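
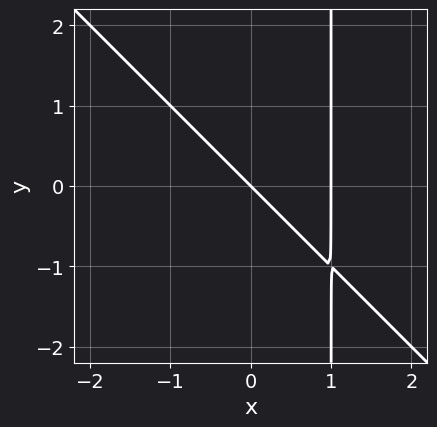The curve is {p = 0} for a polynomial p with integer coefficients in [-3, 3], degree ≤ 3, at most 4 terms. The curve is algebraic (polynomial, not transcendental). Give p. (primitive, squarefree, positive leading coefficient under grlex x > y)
x^2 + x*y - x - y

(a) deg p = 2. A generic line meets the curve in up to 2 points.
(b) From the visible intercepts: among the integer gridlines, it crosses the x-axis at x ∈ {0, 1}; one y-axis crossing is at y = 0.
(c) Solving for integer coefficients yields p as stated.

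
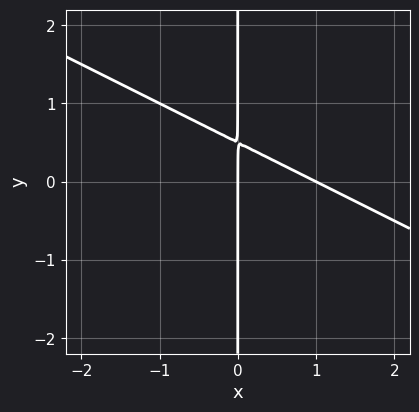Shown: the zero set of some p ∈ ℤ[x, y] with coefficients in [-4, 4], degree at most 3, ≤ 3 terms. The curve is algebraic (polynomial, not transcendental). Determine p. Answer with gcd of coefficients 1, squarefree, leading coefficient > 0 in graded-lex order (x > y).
1. deg p = 2. No degree-1 curve has this shape.
2. Checking where it meets the axes: among the integer gridlines, it crosses the x-axis at x ∈ {0, 1}; the visible y-axis segment lies entirely on the curve.
3. Assembling these constraints gives the stated polynomial.

x^2 + 2*x*y - x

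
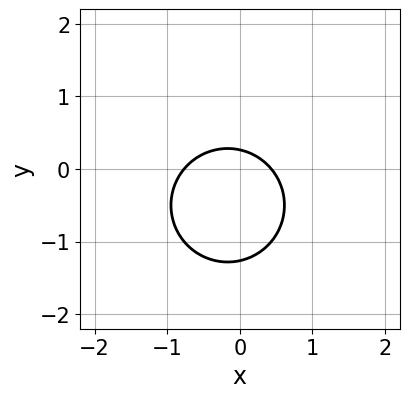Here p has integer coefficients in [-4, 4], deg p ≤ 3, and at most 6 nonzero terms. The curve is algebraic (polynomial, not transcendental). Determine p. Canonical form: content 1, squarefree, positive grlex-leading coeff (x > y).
1. Degree: the shape is more complex than any degree-1 curve, so deg p = 2.
2. Matching integer coefficients to the picture gives p.

3*x^2 + 3*y^2 + x + 3*y - 1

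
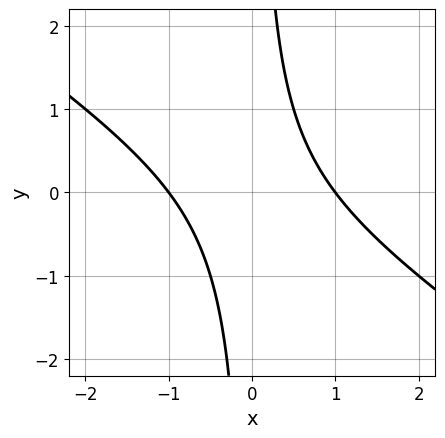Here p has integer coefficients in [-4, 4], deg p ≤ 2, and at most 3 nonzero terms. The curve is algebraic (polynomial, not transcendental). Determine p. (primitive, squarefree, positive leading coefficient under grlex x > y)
deg p = 2. A generic line meets the curve in up to 2 points.
Observable constraints: it misses every integer gridline on the y-axis; among the integer gridlines, it crosses the x-axis at x ∈ {-1, 1}.
Assembling these constraints gives the stated polynomial.

2*x^2 + 3*x*y - 2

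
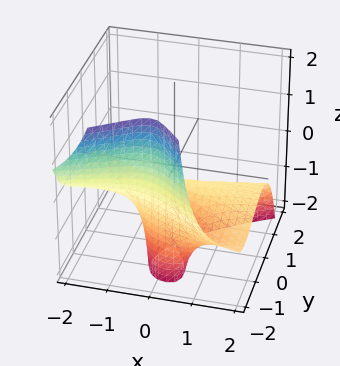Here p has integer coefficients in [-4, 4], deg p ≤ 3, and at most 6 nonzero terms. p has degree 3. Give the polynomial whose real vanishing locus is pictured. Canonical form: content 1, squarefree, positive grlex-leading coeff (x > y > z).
3*x^2*z + x*y^2 + 2*y^3 + x^2 + 3*y^2

(a) Degree: no degree-2 surface has this shape, so deg p = 3.
(b) Checking where it meets the axes: every point of the z-axis in the box is on the surface.
(c) Together with the visible shape, these determine p as stated.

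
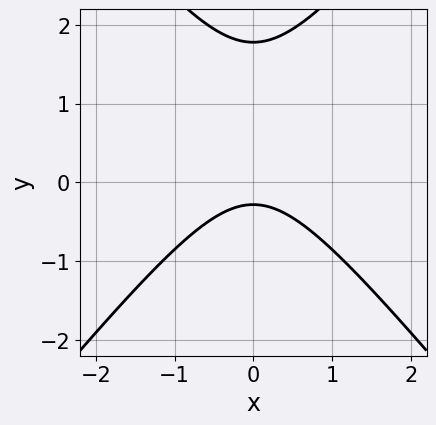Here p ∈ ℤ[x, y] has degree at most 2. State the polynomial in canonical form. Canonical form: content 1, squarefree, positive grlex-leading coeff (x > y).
3*x^2 - 2*y^2 + 3*y + 1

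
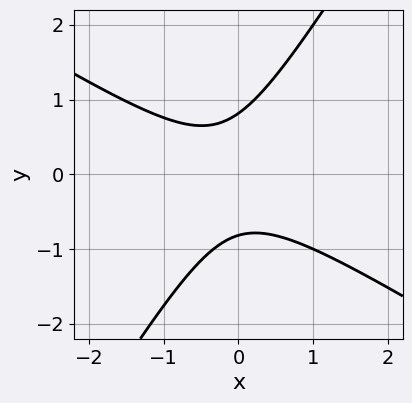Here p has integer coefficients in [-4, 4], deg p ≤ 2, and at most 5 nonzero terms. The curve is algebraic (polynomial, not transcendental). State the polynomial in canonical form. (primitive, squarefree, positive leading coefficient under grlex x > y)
1. The degree is 2 — no degree-1 curve has this shape.
2. Against the integer gridlines: it misses every integer gridline on the x-axis.
3. Solving for integer coefficients yields p as stated.

3*x^2 + 3*x*y - 3*y^2 + x + 2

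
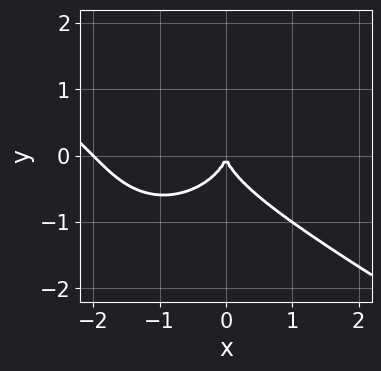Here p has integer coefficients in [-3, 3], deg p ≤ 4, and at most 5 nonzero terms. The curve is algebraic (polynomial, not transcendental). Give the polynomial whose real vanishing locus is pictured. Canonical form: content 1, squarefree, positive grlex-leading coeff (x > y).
x^3 + x^2*y + 2*y^3 + 2*x^2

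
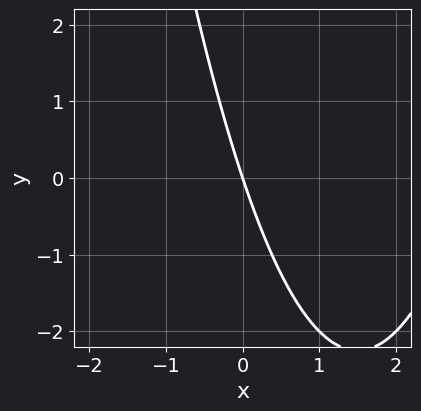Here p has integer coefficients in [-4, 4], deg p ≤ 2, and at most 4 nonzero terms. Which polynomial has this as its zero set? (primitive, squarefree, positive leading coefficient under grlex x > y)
x^2 - 3*x - y

(a) deg p = 2.
(b) Against the integer gridlines: it crosses the y-axis at the gridline y = 0; one x-axis crossing is at x = 0.
(c) Matching integer coefficients to the picture gives p.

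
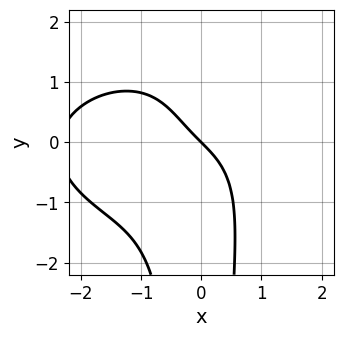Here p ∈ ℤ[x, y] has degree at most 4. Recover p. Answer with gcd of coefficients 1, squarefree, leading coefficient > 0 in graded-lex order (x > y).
Degree: the shape is more complex than any degree-3 curve, so deg p = 4.
Observable constraints: it meets the y-axis at y = 0 (among the integer gridlines); it crosses the x-axis at the gridline x = 0.
Solving for integer coefficients yields p as stated.

x^4 + 2*x^2*y^2 + 2*x^3 + 2*x + 2*y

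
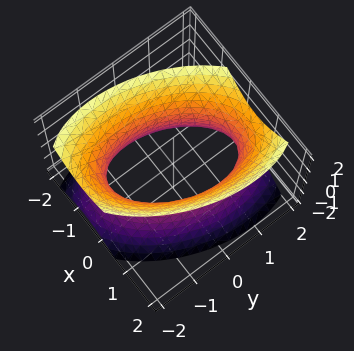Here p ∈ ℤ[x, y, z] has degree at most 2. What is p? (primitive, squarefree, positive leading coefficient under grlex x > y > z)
(a) Degree: a generic line meets the surface in up to 2 points, so deg p = 2.
(b) Checking where it meets the axes: it misses every integer gridline on the z-axis; among the integer gridlines, it crosses the x-axis at x ∈ {-1, 1}.
(c) Matching integer coefficients to the picture gives p.

2*x^2 - x*y + y^2 - z^2 - 2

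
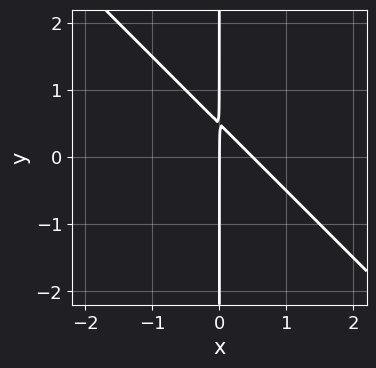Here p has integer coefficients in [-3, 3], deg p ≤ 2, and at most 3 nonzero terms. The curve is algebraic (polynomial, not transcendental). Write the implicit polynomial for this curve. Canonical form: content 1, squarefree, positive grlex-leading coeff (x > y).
First, the degree is 2 — a generic line meets the curve in up to 2 points.
Next, checking where it meets the axes: every point of the y-axis in the box is on the curve; it crosses the x-axis at the gridline x = 0.
Finally, putting this together gives p.

2*x^2 + 2*x*y - x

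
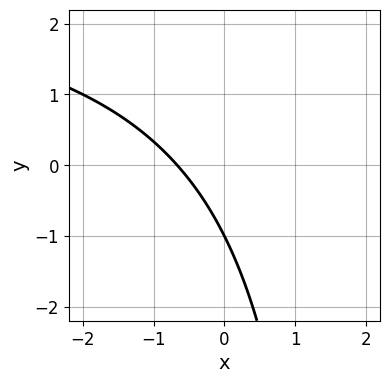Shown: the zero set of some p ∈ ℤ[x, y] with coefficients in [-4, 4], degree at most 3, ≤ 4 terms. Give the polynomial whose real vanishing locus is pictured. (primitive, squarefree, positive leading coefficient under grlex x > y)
x*y - 3*x - 2*y - 2

deg p = 2.
Observable constraints: one y-axis crossing is at y = -1.
These observations pin down the coefficients.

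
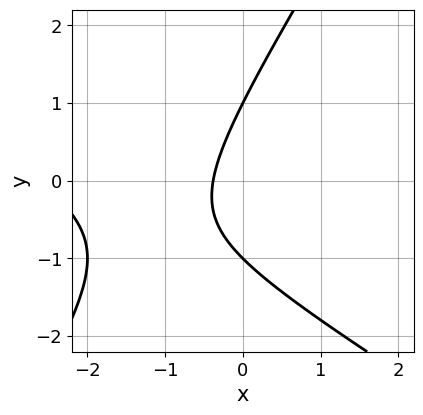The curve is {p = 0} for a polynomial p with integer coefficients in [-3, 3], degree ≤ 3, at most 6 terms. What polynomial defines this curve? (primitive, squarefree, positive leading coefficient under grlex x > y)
x^2 + x*y - y^2 + 3*x + 1

deg p = 2.
Against the integer gridlines: among the integer gridlines, it crosses the y-axis at y ∈ {-1, 1}.
The integer polynomial consistent with all of this is the stated p.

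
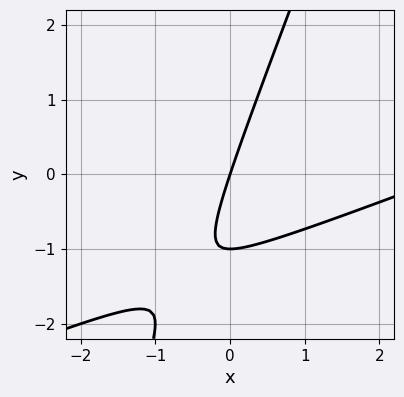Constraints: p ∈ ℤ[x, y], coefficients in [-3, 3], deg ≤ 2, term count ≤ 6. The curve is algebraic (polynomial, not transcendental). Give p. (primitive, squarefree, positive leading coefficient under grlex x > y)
x^2 - 3*x*y + y^2 - 3*x + y

(a) The degree is 2 — no degree-1 curve has this shape.
(b) From the visible intercepts: the y-axis gridline crossings are at y ∈ {-1, 0}; it meets the x-axis at x = 0 (among the integer gridlines).
(c) Putting this together gives p.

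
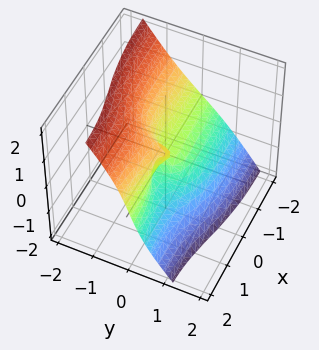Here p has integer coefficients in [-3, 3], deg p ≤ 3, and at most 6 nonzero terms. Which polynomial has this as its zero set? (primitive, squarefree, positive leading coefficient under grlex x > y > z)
1. Degree: no degree-2 surface has this shape, so deg p = 3.
2. Against the integer gridlines: one y-axis crossing is at y = 0; every point of the x-axis in the box is on the surface; it crosses the z-axis at the gridline z = 0.
3. Putting this together gives p.

3*x^2*y + 2*x^2*z + 3*y^3 + z^3 - 2*x*z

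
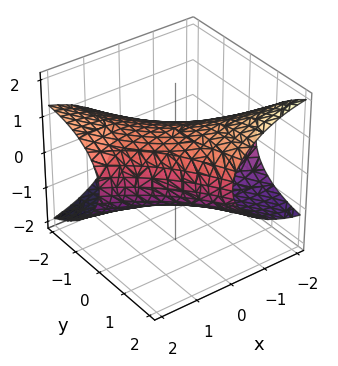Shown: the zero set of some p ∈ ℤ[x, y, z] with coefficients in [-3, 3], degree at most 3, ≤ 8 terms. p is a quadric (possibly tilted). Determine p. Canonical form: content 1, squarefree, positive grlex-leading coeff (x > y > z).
x^2 + 3*x*y + y^2 - y*z + 3*z^2 - 3

1. deg p = 2.
2. From the visible intercepts: the z-axis gridline crossings are at z ∈ {-1, 1}.
3. Matching integer coefficients to the picture gives p.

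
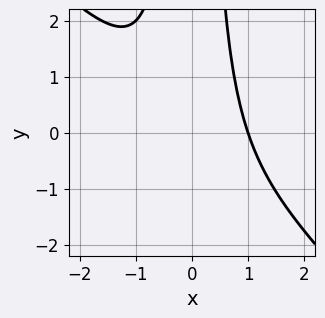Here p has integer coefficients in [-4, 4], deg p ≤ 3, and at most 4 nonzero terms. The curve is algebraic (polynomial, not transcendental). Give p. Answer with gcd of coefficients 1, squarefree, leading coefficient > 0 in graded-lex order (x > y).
The degree is 3 — a generic line meets the curve in up to 3 points.
Observable constraints: it misses every integer gridline on the y-axis; it meets the x-axis at x = 1 (among the integer gridlines).
Together with the visible shape, these determine p as stated.

x^3 + x^2*y - 1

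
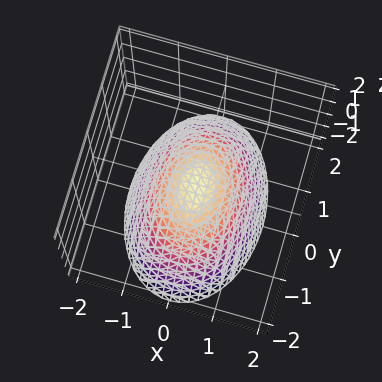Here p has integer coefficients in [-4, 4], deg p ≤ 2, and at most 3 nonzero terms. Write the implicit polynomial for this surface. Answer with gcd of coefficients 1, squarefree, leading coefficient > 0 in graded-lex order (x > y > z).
First, deg p = 2. A single bowl opening along one axis; a quadric.
Next, symmetries: the x ↦ −x reflection is a symmetry, so x appears only in even powers; mirror symmetry y ↦ −y ⇒ only even powers of y.
Then, from the visible intercepts: one z-axis crossing is at z = 0; it crosses the y-axis at the gridline y = 0; it meets the x-axis at x = 0 (among the integer gridlines).
Finally, solving for integer coefficients yields p as stated.

2*x^2 + y^2 + 2*z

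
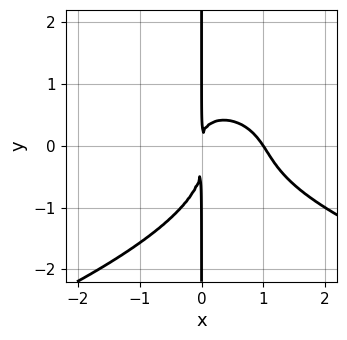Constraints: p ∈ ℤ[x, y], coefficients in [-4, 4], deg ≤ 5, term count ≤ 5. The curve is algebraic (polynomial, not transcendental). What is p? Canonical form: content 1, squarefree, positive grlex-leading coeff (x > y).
3*x*y^3 + 3*x^3 + 2*x^2*y + x*y^2 - 3*x^2

(a) deg p = 4. The shape is more complex than any degree-3 curve.
(b) From the axis intercepts and sections: every point of the y-axis in the box is on the curve; it meets the x-axis at x = 1 (among the integer gridlines).
(c) These observations pin down the coefficients.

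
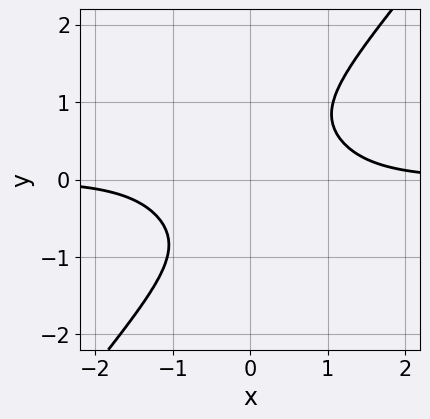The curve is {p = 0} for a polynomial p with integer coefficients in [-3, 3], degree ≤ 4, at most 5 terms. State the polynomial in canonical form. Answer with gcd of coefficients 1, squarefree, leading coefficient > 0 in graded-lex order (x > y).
3*x^3*y + 2*x^2*y^2 - 3*y^4 - 3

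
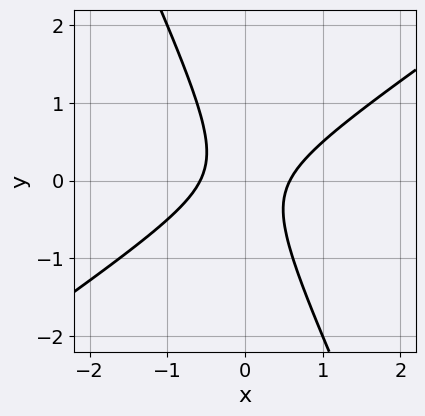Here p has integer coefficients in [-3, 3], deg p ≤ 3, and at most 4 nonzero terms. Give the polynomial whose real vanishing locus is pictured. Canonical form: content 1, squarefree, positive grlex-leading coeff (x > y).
3*x^2 - 3*x*y - 2*y^2 - 1

1. Degree: the shape is more complex than any degree-1 curve, so deg p = 2.
2. From the visible intercepts: no y-intercept at any integer in the box.
3. Solving for integer coefficients yields p as stated.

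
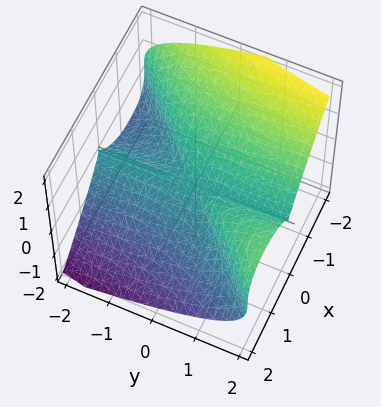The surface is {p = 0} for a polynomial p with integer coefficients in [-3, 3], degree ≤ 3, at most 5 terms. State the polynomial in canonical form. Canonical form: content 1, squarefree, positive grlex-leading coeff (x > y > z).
2*x^3 - 2*x^2*y + 3*z^3

The degree is 3 — no degree-2 surface has this shape.
Observable constraints: one x-axis crossing is at x = 0; the visible y-axis segment lies entirely on the surface.
Fitting integer coefficients to these (and the overall shape) gives p.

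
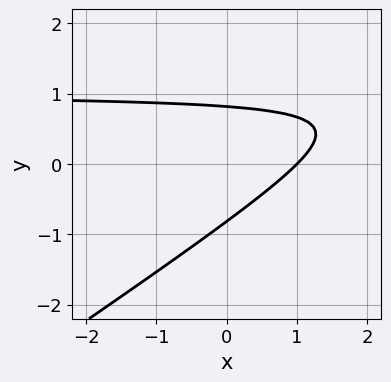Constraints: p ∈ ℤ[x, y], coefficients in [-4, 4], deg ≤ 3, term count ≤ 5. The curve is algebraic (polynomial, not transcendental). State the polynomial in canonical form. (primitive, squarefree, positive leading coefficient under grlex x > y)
2*x*y - 3*y^2 - 2*x + 2

(a) The degree is 2 — the shape is more complex than any degree-1 curve.
(b) Against the integer gridlines: it meets the x-axis at x = 1 (among the integer gridlines).
(c) Matching integer coefficients to the picture gives p.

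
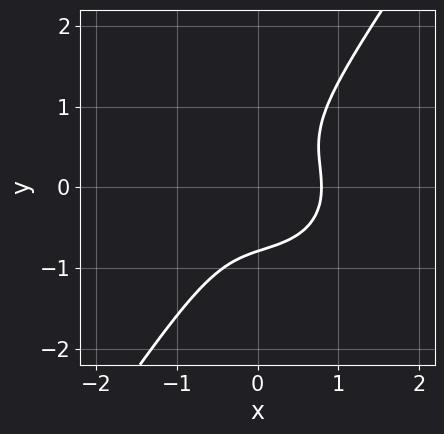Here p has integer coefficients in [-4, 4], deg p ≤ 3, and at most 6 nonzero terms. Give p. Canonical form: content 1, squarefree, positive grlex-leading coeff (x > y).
1. deg p = 3. A generic line meets the curve in up to 3 points.
2. The integer polynomial consistent with all of this is the stated p.

2*x^3 + 2*x*y^2 - 2*y^3 - 1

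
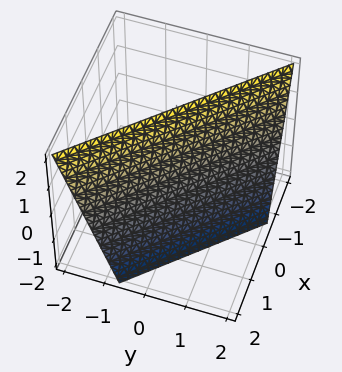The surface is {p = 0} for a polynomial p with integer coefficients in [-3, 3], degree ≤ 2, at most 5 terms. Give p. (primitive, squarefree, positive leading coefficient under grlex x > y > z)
First, the degree is 1 — the surface is flat (a plane).
Then, against the integer gridlines: one z-axis crossing is at z = 2.
Finally, the integer polynomial consistent with all of this is the stated p.

3*x + 3*y + z - 2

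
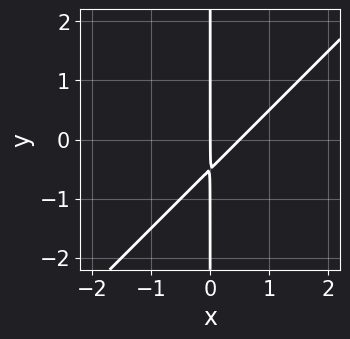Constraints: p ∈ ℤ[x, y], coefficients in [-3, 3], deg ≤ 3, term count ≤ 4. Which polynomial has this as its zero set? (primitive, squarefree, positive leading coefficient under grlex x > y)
First, degree: a generic line meets the curve in up to 2 points, so deg p = 2.
Next, against the integer gridlines: one x-axis crossing is at x = 0; every point of the y-axis in the box is on the curve.
Finally, the integer polynomial consistent with all of this is the stated p.

2*x^2 - 2*x*y - x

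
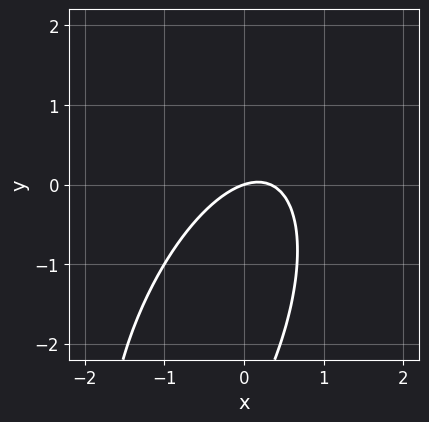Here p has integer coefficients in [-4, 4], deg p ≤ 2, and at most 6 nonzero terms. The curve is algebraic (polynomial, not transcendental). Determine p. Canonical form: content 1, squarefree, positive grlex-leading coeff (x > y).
First, degree: a generic line meets the curve in up to 2 points, so deg p = 2.
Next, observable constraints: it crosses the x-axis at the gridline x = 0; one y-axis crossing is at y = 0.
Finally, solving for integer coefficients yields p as stated.

3*x^2 - 2*x*y + y^2 - x + 3*y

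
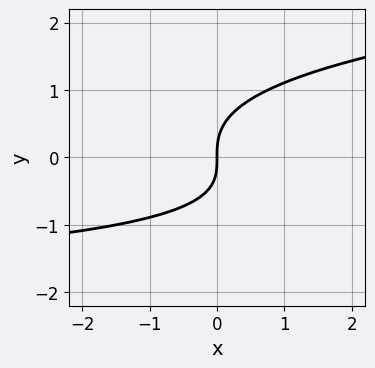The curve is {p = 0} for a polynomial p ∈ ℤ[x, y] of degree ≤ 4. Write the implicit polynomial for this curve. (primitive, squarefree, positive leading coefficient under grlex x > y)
(a) Degree: no degree-2 curve has this shape, so deg p = 3.
(b) Reading off the gridlines: it meets the x-axis at x = 0 (among the integer gridlines); it crosses the y-axis at the gridline y = 0.
(c) Solving for integer coefficients yields p as stated.

3*y^3 - x*y - 3*x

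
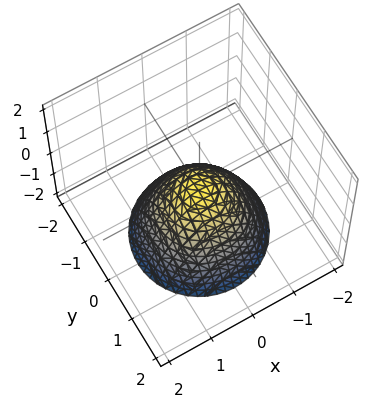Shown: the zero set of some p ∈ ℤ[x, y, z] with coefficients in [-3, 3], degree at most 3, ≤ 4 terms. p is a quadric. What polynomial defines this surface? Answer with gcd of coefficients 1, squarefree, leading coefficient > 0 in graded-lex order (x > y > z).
(a) The degree is 2 — a paraboloid; a quadric.
(b) Symmetries: the z-axis is an axis of rotation, so x and y enter only as x² + y².
(c) Against the integer gridlines: a circular section at z = -2 has radius between 1 and 2; one x-axis crossing is at x = 0; one y-axis crossing is at y = 0.
(d) Matching integer coefficients to the picture gives p.

x^2 + y^2 + z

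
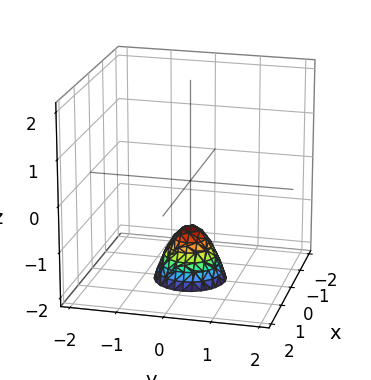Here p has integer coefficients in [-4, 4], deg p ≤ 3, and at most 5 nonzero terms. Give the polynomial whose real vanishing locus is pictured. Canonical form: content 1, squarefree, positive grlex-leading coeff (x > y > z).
2*x^2 + 2*y^2 + z + 1

First, degree: the shape is more complex than any degree-1 surface, so deg p = 2.
Next, by symmetry, the surface is invariant under rotation about z: p = q(x² + y², z).
Next, reading off the gridlines: it misses every integer gridline on the y-axis; it meets the z-axis at z = -1 (among the integer gridlines).
Finally, fitting integer coefficients to these (and the overall shape) gives p.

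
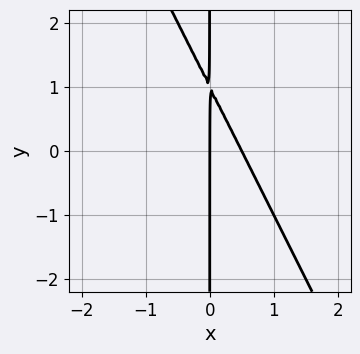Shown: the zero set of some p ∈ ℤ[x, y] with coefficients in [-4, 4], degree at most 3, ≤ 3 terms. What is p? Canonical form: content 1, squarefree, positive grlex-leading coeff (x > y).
First, deg p = 2. No degree-1 curve has this shape.
Then, from the axis intercepts and sections: the visible y-axis segment lies entirely on the curve; it crosses the x-axis at the gridline x = 0.
Finally, solving for integer coefficients yields p as stated.

2*x^2 + x*y - x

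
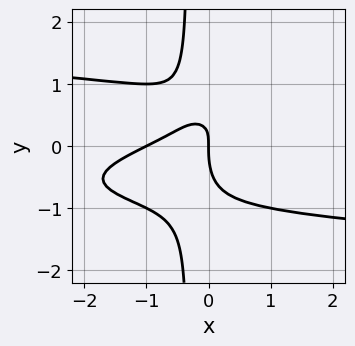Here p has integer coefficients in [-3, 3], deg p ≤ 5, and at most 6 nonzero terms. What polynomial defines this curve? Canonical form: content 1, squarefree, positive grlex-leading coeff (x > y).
3*x*y^3 + y^3 + x^2 - 2*x*y + x

(a) deg p = 4. A generic line meets the curve in up to 4 points.
(b) From the axis intercepts and sections: it crosses the y-axis at the gridline y = 0; the x-axis gridline crossings are at x ∈ {-1, 0}.
(c) Fitting integer coefficients to these (and the overall shape) gives p.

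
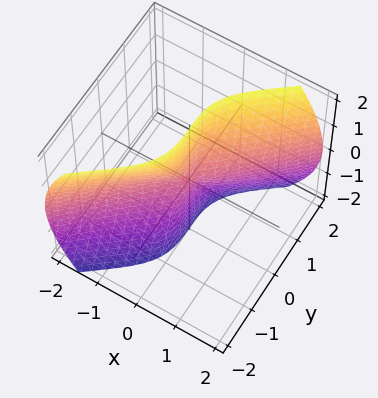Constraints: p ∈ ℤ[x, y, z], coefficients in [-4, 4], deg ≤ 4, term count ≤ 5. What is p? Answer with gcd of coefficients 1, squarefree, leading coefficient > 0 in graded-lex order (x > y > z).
x^3 + x*z^2 - y^3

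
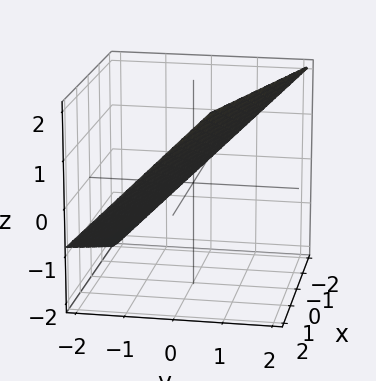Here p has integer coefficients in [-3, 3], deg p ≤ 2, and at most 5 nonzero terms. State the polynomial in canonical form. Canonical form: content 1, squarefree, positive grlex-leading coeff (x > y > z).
x + 3*y - 3*z + 2

deg p = 1.
Checking where it meets the axes: it meets the x-axis at x = -2 (among the integer gridlines).
Putting this together gives p.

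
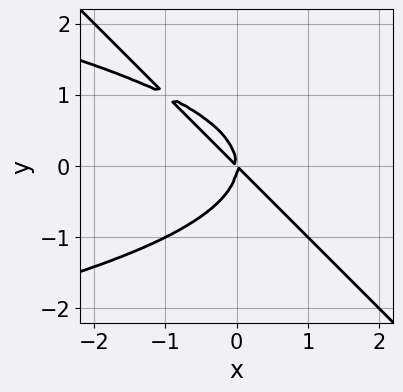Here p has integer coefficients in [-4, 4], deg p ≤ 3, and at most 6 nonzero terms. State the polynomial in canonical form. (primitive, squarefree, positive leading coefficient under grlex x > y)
(a) deg p = 3. A generic line meets the curve in up to 3 points.
(b) Observable constraints: it meets the x-axis at x = 0 (among the integer gridlines); one y-axis crossing is at y = 0.
(c) The integer polynomial consistent with all of this is the stated p.

x*y^2 + y^3 + x^2 + x*y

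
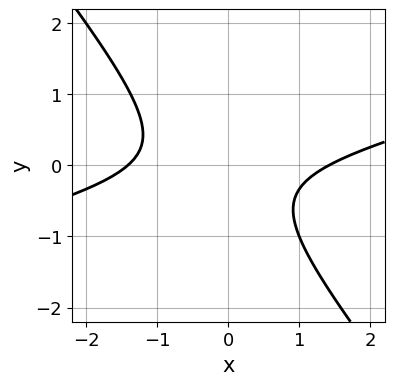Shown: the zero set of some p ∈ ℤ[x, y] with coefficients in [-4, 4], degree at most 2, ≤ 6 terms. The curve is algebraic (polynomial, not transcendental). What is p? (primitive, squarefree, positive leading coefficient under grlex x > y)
First, the degree is 2 — a generic line meets the curve in up to 2 points.
Next, checking where it meets the axes: no y-intercept at any integer in the box.
Finally, putting this together gives p.

x^2 - 3*x*y - 3*y^2 - y - 2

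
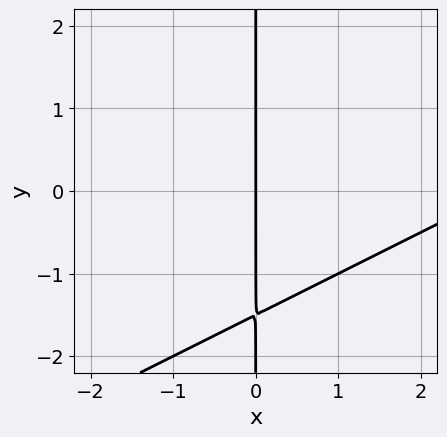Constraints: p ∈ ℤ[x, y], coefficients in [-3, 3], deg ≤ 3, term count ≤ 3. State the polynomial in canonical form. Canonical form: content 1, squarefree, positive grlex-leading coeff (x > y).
x^2 - 2*x*y - 3*x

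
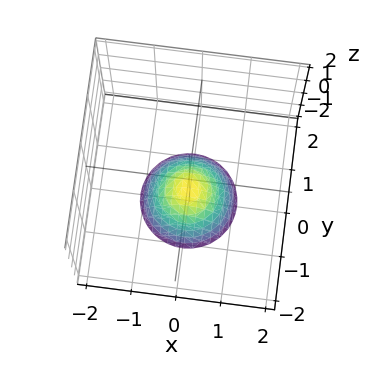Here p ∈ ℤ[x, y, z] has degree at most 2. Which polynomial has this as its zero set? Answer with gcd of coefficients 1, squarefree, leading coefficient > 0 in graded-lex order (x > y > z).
First, the degree is 2 — a generic line meets the surface in up to 2 points.
Then, by symmetry, every cross-section ⟂ z is a circle, so x, y appear only via x² + y².
Then, against the integer gridlines: a circular section at z = -2 has radius exactly 1; the surface avoids every integer x-axis point in the box; it misses every integer gridline on the y-axis.
Finally, matching integer coefficients to the picture gives p.

x^2 + y^2 + z + 1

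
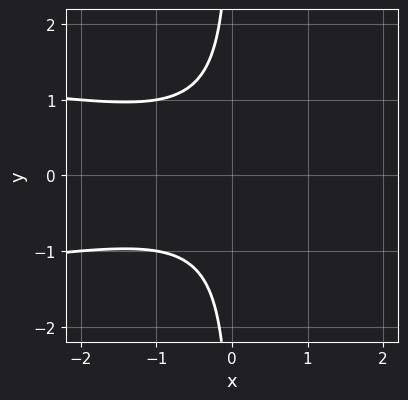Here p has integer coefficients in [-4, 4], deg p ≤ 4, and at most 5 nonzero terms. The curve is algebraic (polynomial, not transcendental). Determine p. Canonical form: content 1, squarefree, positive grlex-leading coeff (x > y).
The degree is 3 — no degree-2 curve has this shape.
Symmetries: the y ↦ −y reflection is a symmetry, so y appears only in even powers.
Reading off the gridlines: it misses every integer gridline on the x-axis; the curve avoids every integer y-axis point in the box.
Fitting integer coefficients to these (and the overall shape) gives p.

3*x*y^2 + x^2 + 2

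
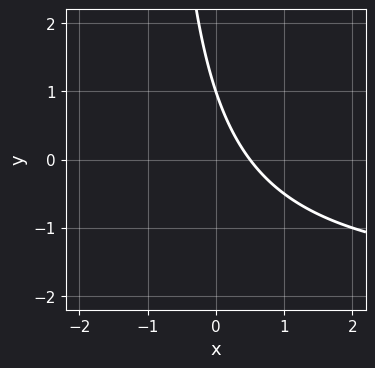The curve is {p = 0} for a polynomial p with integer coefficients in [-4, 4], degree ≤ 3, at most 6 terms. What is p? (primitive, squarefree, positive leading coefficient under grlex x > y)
Degree: a generic line meets the curve in up to 2 points, so deg p = 2.
From the visible intercepts: it meets the y-axis at y = 1 (among the integer gridlines).
Together with the visible shape, these determine p as stated.

x*y + 2*x + y - 1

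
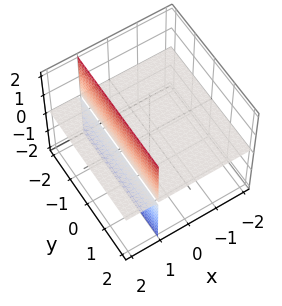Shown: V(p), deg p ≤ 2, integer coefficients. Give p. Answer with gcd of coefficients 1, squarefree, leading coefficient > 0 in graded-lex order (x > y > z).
First, I count 2 distinct pieces.
Then, the degree is 2 — a generic line meets the surface in up to 2 points.
Then, observable constraints: every point of the y-axis in the box is on the surface; every point of the x-axis in the box is on the surface; it meets the z-axis at z = 0 (among the integer gridlines).
Finally, assembling these constraints gives the stated polynomial.

x*z - z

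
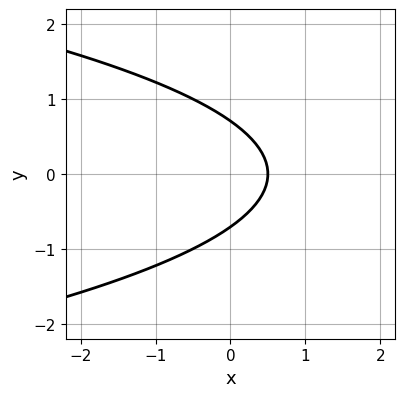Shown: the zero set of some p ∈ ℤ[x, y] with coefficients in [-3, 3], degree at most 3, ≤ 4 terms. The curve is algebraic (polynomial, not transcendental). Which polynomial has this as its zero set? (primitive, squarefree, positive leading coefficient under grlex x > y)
2*y^2 + 2*x - 1

First, the degree is 2 — no degree-1 curve has this shape.
Next, symmetries: it's symmetric under y → −y, forcing even powers of y.
Finally, the integer polynomial consistent with all of this is the stated p.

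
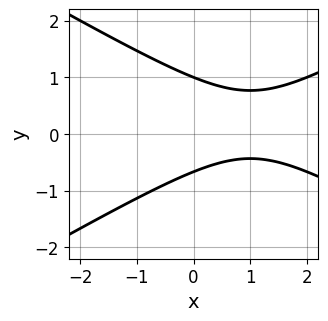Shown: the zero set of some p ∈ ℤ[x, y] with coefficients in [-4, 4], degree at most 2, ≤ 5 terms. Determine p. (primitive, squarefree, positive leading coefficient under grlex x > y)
deg p = 2. The shape is more complex than any degree-1 curve.
Checking where it meets the axes: the curve avoids every integer x-axis point in the box; it meets the y-axis at y = 1 (among the integer gridlines).
Together with the visible shape, these determine p as stated.

x^2 - 3*y^2 - 2*x + y + 2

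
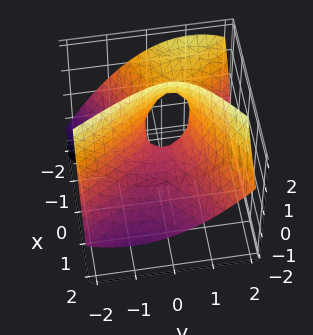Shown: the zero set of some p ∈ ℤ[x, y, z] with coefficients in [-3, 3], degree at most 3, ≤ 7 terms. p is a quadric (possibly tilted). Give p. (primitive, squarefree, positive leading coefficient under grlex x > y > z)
First, degree: no degree-1 surface has this shape, so deg p = 2.
Next, from the visible intercepts: one z-axis crossing is at z = 0; one x-axis crossing is at x = 0; it meets the y-axis at y = 0 (among the integer gridlines).
Finally, solving for integer coefficients yields p as stated.

x^2 - x*y + 2*x*z - y^2 + z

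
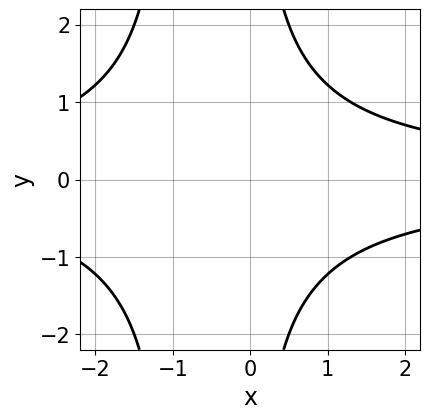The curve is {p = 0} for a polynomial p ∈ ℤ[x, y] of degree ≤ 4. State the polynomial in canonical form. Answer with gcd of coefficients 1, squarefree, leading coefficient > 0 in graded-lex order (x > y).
x^2*y^2 + x*y^2 - 3

First, degree: the shape is more complex than any degree-3 curve, so deg p = 4.
Next, symmetries: it's symmetric under y → −y, forcing even powers of y.
Then, checking where it meets the axes: no y-intercept at any integer in the box; the curve avoids every integer x-axis point in the box.
Finally, matching integer coefficients to the picture gives p.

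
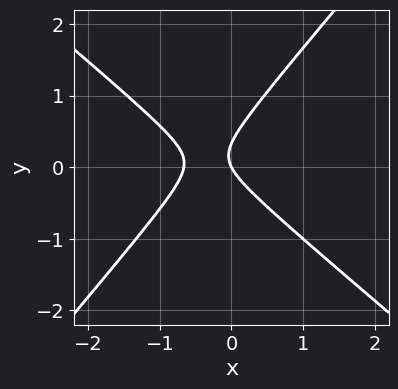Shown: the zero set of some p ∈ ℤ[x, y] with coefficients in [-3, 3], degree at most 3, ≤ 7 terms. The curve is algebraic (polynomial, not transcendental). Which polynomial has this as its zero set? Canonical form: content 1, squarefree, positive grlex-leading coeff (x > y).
3*x^2 + x*y - 3*y^2 + 2*x + y

The degree is 2 — a generic line meets the curve in up to 2 points.
Against the integer gridlines: it crosses the y-axis at the gridline y = 0; it crosses the x-axis at the gridline x = 0.
The integer polynomial consistent with all of this is the stated p.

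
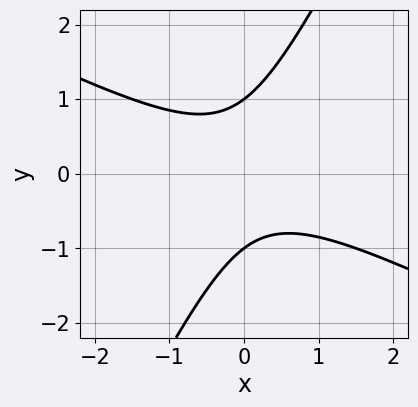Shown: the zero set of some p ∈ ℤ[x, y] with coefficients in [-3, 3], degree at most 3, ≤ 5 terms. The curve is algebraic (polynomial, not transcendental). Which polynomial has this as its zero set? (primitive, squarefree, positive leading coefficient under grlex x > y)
2*x^2 + 3*x*y - 2*y^2 + 2

1. Degree: no degree-1 curve has this shape, so deg p = 2.
2. Checking where it meets the axes: it misses every integer gridline on the x-axis; the y-axis gridline crossings are at y ∈ {-1, 1}.
3. Putting this together gives p.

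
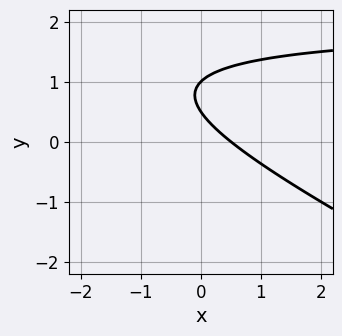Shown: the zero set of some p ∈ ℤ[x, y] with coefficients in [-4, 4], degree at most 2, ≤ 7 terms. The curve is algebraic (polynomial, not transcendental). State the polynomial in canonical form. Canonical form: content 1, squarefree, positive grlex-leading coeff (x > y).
1. deg p = 2.
2. Reading off the gridlines: one y-axis crossing is at y = 1.
3. Matching integer coefficients to the picture gives p.

x*y + 2*y^2 - 2*x - 3*y + 1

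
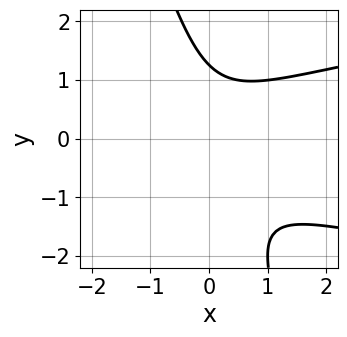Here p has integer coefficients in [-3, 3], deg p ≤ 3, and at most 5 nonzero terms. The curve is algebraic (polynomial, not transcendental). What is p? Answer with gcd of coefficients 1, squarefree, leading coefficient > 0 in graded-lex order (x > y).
1. Degree: a generic line meets the curve in up to 3 points, so deg p = 3.
2. Observable constraints: the curve avoids every integer x-axis point in the box.
3. Together with the visible shape, these determine p as stated.

3*x*y^2 + y^3 - 2*x^2 - 2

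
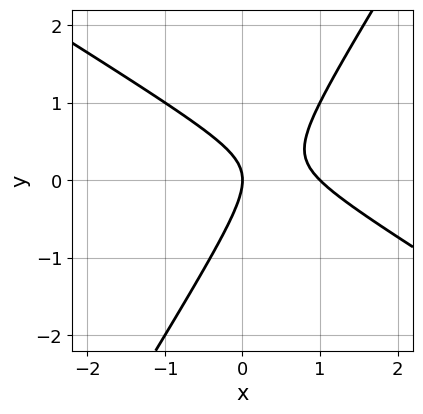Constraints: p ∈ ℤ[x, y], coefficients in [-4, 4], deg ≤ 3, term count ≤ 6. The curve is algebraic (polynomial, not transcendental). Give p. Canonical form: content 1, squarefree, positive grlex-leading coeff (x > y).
x^2 + x*y - y^2 - x

1. deg p = 2. A generic line meets the curve in up to 2 points.
2. From the visible intercepts: the x-axis gridline crossings are at x ∈ {0, 1}; one y-axis crossing is at y = 0.
3. Putting this together gives p.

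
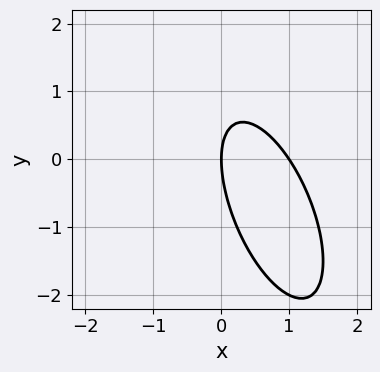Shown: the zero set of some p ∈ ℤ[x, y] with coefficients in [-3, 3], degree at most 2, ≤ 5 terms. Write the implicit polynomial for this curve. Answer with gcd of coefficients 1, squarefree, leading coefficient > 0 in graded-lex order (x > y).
Degree: a generic line meets the curve in up to 2 points, so deg p = 2.
Observable constraints: the x-axis gridline crossings are at x ∈ {0, 1}; it crosses the y-axis at the gridline y = 0.
Solving for integer coefficients yields p as stated.

3*x^2 + 2*x*y + y^2 - 3*x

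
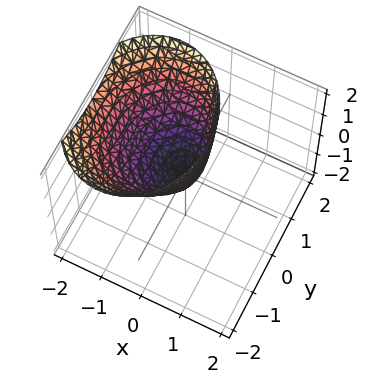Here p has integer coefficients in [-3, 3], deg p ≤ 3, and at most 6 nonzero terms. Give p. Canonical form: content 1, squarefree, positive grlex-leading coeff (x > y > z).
1. Degree: no degree-1 surface has this shape, so deg p = 2.
2. Reading off the gridlines: it meets the z-axis at z = 0 (among the integer gridlines); one x-axis crossing is at x = 0; it meets the y-axis at y = 0 (among the integer gridlines).
3. Fitting integer coefficients to these (and the overall shape) gives p.

3*x^2 + 3*x*z + 2*y^2 - 2*z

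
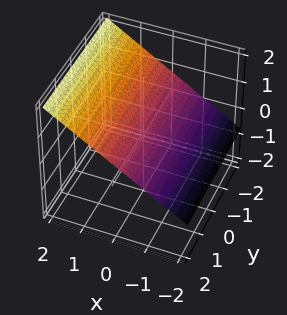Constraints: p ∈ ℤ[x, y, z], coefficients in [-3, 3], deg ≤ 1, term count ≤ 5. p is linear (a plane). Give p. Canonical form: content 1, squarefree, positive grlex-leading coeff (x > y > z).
2*x - 3*z + 2

(a) deg p = 1.
(b) Against the integer gridlines: it meets the x-axis at x = -1 (among the integer gridlines); it misses every integer gridline on the y-axis.
(c) Together with the visible shape, these determine p as stated.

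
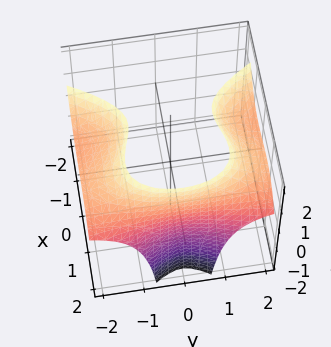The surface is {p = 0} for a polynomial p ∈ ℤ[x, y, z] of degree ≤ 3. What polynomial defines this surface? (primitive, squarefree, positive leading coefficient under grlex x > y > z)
2*x^3 + 2*y^2*z - 3*x^2 - 2*y^2 - 2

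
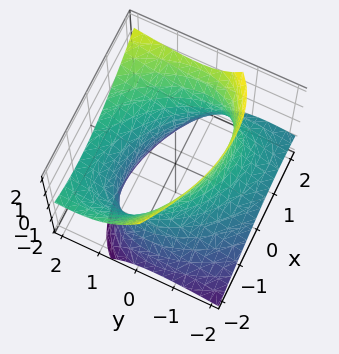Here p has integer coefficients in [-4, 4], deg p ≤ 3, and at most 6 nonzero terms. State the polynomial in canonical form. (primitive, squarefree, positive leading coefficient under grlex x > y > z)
1. deg p = 2.
2. From the visible intercepts: no z-intercept at any integer in the box.
3. Fitting integer coefficients to these (and the overall shape) gives p.

x^2 + x*y + y^2 - 2*y*z - z^2 - 2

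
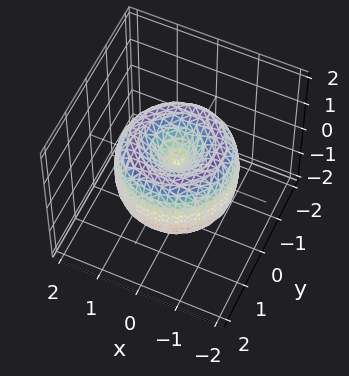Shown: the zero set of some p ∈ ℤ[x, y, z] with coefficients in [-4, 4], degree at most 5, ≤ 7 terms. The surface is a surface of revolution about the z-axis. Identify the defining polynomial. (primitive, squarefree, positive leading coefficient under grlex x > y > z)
1. Degree: no degree-3 surface has this shape, so deg p = 4.
2. Symmetry: the z-axis is an axis of rotation, so x and y enter only as x² + y².
3. Checking where it meets the axes: a circular section at z = -1 has radius exactly 1; it meets the y-axis at y = 0 (among the integer gridlines); one x-axis crossing is at x = 0.
4. Fitting integer coefficients to these (and the overall shape) gives p.

x^4 + 2*x^2*y^2 + y^4 - 2*x^2 - 2*y^2 + z^2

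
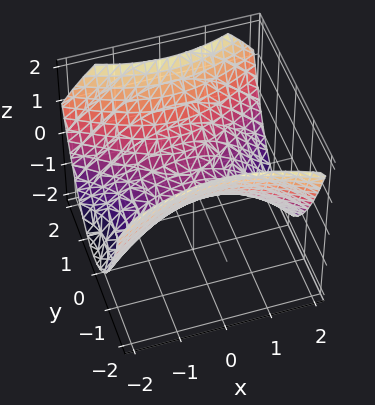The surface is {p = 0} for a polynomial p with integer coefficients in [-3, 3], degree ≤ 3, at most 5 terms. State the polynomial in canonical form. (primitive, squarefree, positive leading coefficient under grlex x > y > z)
(a) The degree is 2 — a hyperbolic paraboloid; a quadric.
(b) Symmetries: mirror symmetry y ↦ −y ⇒ only even powers of y; mirror symmetry x ↦ −x ⇒ only even powers of x.
(c) Against the integer gridlines: one y-axis crossing is at y = 0; one z-axis crossing is at z = 0; one x-axis crossing is at x = 0.
(d) Assembling these constraints gives the stated polynomial.

x^2 - 2*y^2 + 3*z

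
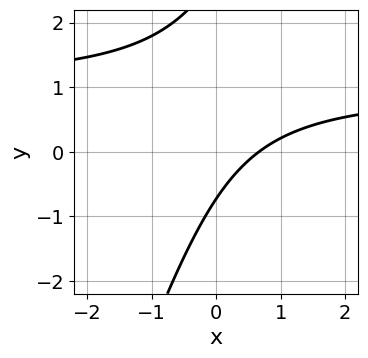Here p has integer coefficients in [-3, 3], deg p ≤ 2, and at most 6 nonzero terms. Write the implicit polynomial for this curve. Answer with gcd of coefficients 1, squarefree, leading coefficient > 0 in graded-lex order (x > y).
(a) deg p = 2.
(b) The integer polynomial consistent with all of this is the stated p.

3*x*y - y^2 - 3*x + 2*y + 2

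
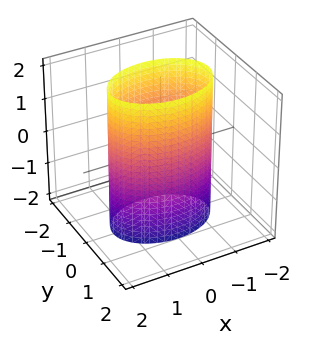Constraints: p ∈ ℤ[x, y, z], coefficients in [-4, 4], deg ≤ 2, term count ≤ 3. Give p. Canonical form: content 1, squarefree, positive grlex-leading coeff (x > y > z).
(a) The degree is 2 — a cylinder; a quadric.
(b) Symmetries: it's symmetric under y → −y, forcing even powers of y; it's symmetric under z → −z, forcing even powers of z; the x ↦ −x reflection is a symmetry, so x appears only in even powers.
(c) From the axis intercepts and sections: the y-axis gridline crossings are at y ∈ {-1, 1}; the surface avoids every integer z-axis point in the box.
(d) Assembling these constraints gives the stated polynomial.

x^2 + 2*y^2 - 2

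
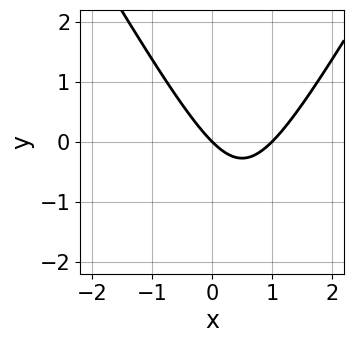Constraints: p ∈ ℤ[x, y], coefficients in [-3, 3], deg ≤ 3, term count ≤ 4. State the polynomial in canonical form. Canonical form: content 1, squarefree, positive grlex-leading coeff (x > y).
3*x^2 - y^2 - 3*x - 3*y

deg p = 2. A generic line meets the curve in up to 2 points.
Reading off the gridlines: the x-axis gridline crossings are at x ∈ {0, 1}; one y-axis crossing is at y = 0.
Fitting integer coefficients to these (and the overall shape) gives p.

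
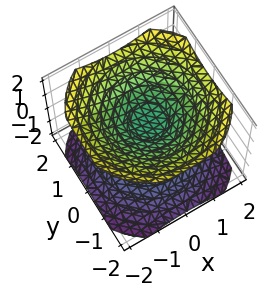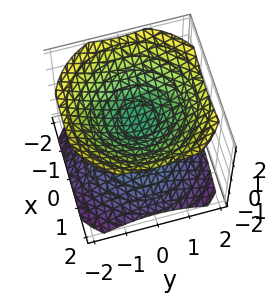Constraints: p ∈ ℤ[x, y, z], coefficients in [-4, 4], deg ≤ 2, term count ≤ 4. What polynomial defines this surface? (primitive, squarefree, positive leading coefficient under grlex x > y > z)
2*x^2 + 2*y^2 - 3*z^2 + 1

First, the picture has 2 separate pieces. Treating them together as one polynomial.
Then, deg p = 2. Two sheets facing apart; a quadric.
Then, symmetries: every cross-section ⟂ z is a circle, so x, y appear only via x² + y²; mirror symmetry z ↦ −z ⇒ only even powers of z.
Next, reading off the gridlines: no x-intercept at any integer in the box; no y-intercept at any integer in the box; a circular section at z = 1 has radius exactly 1.
Finally, these observations pin down the coefficients.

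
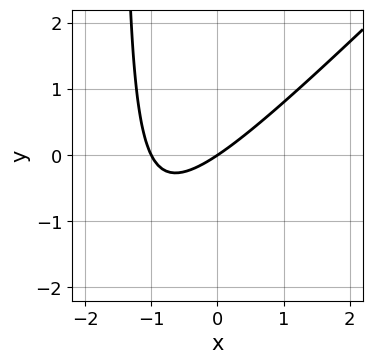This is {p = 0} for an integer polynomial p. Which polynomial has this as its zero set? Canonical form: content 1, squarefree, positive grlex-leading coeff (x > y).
Degree: a generic line meets the curve in up to 2 points, so deg p = 2.
Checking where it meets the axes: among the integer gridlines, it crosses the x-axis at x ∈ {-1, 0}; one y-axis crossing is at y = 0.
Fitting integer coefficients to these (and the overall shape) gives p.

2*x^2 - 2*x*y + 2*x - 3*y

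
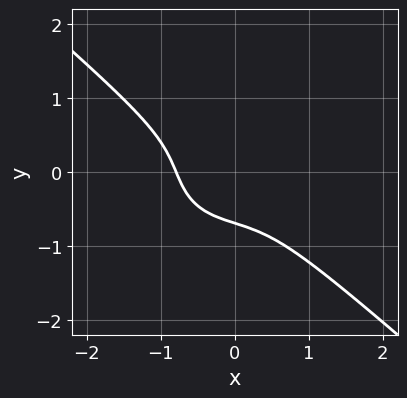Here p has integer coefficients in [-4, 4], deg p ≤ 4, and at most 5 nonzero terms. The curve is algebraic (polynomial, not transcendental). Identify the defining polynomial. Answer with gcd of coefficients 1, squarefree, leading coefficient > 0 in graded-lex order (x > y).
2*x^3 + 3*y^3 - 2*x*y + 1

First, the degree is 3 — a generic line meets the curve in up to 3 points.
Finally, the integer polynomial consistent with all of this is the stated p.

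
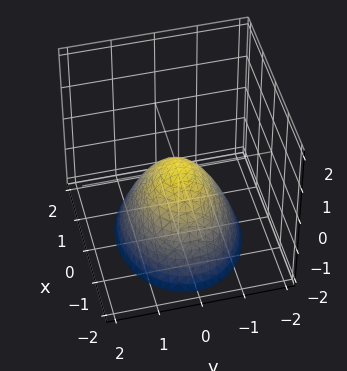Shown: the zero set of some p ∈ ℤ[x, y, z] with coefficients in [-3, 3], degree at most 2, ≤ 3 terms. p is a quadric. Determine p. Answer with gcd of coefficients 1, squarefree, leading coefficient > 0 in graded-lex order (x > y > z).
(a) The degree is 2 — a single bowl opening along one axis; a quadric.
(b) Symmetries: it's symmetric under y → −y, forcing even powers of y; the x ↦ −x reflection is a symmetry, so x appears only in even powers.
(c) From the axis intercepts and sections: it meets the y-axis at y = 0 (among the integer gridlines); one x-axis crossing is at x = 0; it meets the z-axis at z = 0 (among the integer gridlines).
(d) The integer polynomial consistent with all of this is the stated p.

2*x^2 + 3*y^2 + 3*z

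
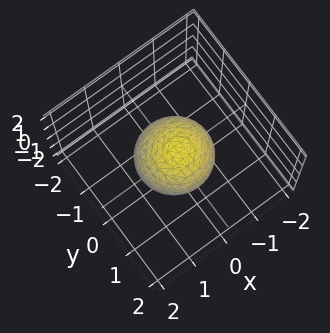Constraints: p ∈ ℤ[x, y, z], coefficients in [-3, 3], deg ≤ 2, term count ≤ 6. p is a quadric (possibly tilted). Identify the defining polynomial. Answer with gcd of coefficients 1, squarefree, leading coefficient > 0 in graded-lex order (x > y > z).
The degree is 2 — a generic line meets the surface in up to 2 points.
From the axis intercepts and sections: among the integer gridlines, it crosses the x-axis at x ∈ {-1, 1}; among the integer gridlines, it crosses the y-axis at y ∈ {-1, 1}.
Fitting integer coefficients to these (and the overall shape) gives p.

3*x^2 + 3*y^2 - y*z + 2*z^2 - 3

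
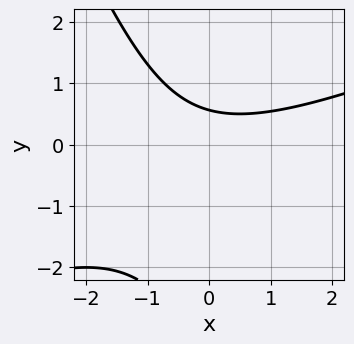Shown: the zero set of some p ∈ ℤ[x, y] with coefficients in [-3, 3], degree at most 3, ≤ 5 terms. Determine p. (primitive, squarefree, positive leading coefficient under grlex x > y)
x^2 - 2*x*y - y^2 - 3*y + 2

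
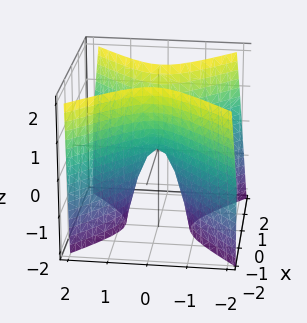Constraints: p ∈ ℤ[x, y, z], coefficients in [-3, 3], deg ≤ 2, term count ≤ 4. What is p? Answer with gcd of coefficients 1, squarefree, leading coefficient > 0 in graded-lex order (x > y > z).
1. deg p = 2. A hyperbolic paraboloid; a quadric.
2. Symmetries: it's symmetric under x → −x, forcing even powers of x; it's symmetric under y → −y, forcing even powers of y.
3. From the axis intercepts and sections: it meets the z-axis at z = 0 (among the integer gridlines); it crosses the x-axis at the gridline x = 0; it crosses the y-axis at the gridline y = 0.
4. Matching integer coefficients to the picture gives p.

3*x^2 - 3*y^2 - z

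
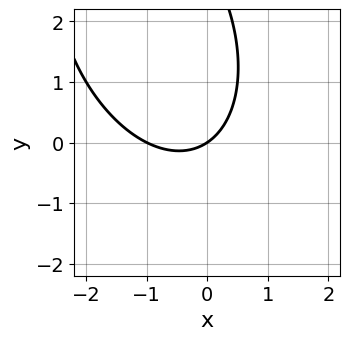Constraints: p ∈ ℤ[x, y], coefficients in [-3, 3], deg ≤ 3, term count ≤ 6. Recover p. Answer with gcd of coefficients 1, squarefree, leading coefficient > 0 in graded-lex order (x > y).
2*x^2 + x*y + y^2 + 2*x - 3*y

1. Degree: no degree-1 curve has this shape, so deg p = 2.
2. Observable constraints: it meets the y-axis at y = 0 (among the integer gridlines); the x-axis gridline crossings are at x ∈ {-1, 0}.
3. Assembling these constraints gives the stated polynomial.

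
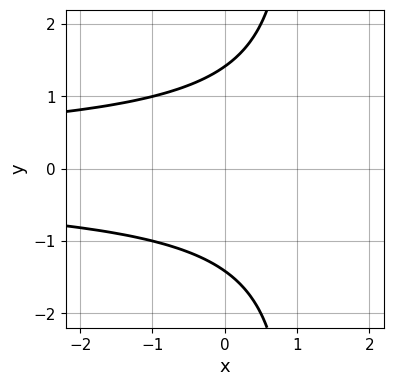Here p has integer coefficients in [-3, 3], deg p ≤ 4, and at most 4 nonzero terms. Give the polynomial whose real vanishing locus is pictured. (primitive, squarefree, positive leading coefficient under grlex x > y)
First, degree: no degree-2 curve has this shape, so deg p = 3.
Next, symmetries: the y ↦ −y reflection is a symmetry, so y appears only in even powers.
Next, reading off the gridlines: the curve avoids every integer x-axis point in the box.
Finally, assembling these constraints gives the stated polynomial.

x*y^2 - y^2 + 2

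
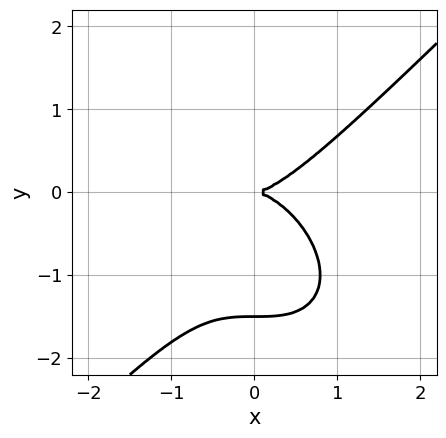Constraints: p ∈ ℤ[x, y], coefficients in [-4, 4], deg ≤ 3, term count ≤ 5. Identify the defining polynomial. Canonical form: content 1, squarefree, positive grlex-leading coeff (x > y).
2*x^3 - 2*y^3 - 3*y^2

(a) deg p = 3. The shape is more complex than any degree-2 curve.
(b) Against the integer gridlines: it crosses the y-axis at the gridline y = 0; one x-axis crossing is at x = 0.
(c) Matching integer coefficients to the picture gives p.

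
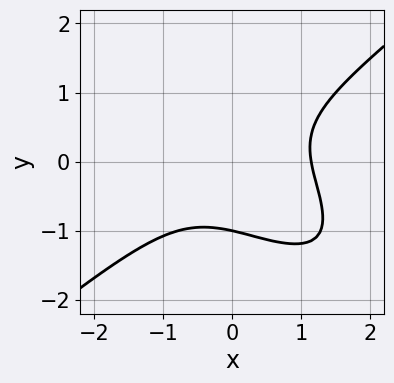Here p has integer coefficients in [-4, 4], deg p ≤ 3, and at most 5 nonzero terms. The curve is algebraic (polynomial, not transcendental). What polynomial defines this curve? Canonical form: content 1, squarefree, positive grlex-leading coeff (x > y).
2*x^3 + x^2*y - 2*x*y^2 - 3*y^3 - 3

1. deg p = 3. No degree-2 curve has this shape.
2. From the visible intercepts: one y-axis crossing is at y = -1.
3. Fitting integer coefficients to these (and the overall shape) gives p.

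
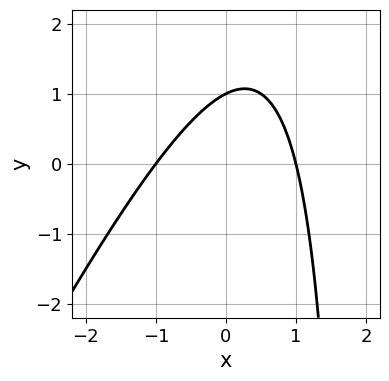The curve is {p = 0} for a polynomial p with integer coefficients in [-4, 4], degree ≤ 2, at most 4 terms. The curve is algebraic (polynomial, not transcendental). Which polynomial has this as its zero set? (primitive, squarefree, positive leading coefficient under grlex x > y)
2*x^2 - x*y + 2*y - 2

First, degree: no degree-1 curve has this shape, so deg p = 2.
Then, from the visible intercepts: one y-axis crossing is at y = 1; the x-axis gridline crossings are at x ∈ {-1, 1}.
Finally, assembling these constraints gives the stated polynomial.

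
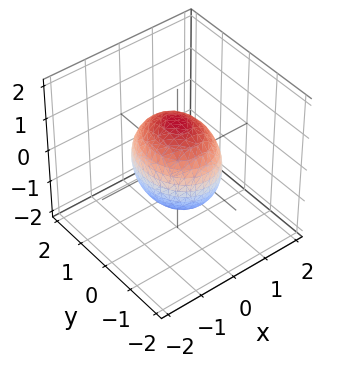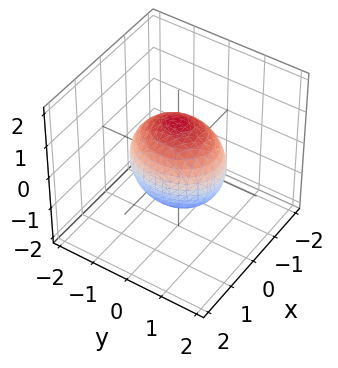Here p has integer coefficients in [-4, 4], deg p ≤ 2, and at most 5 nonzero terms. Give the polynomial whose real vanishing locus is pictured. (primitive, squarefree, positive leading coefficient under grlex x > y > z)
1. deg p = 2. Bounded and convex; a quadric.
2. Symmetries: it's symmetric under x → −x, forcing even powers of x; it's symmetric under y → −y, forcing even powers of y; the z ↦ −z reflection is a symmetry, so z appears only in even powers.
3. Against the integer gridlines: among the integer gridlines, it crosses the x-axis at x ∈ {-1, 1}.
4. Putting this together gives p.

3*x^2 + 2*y^2 + 2*z^2 - 3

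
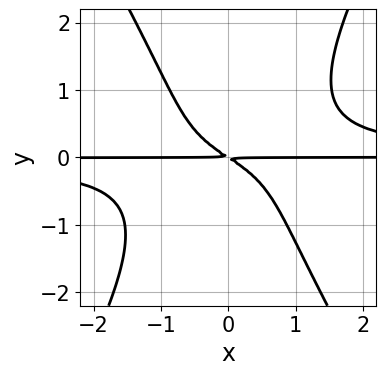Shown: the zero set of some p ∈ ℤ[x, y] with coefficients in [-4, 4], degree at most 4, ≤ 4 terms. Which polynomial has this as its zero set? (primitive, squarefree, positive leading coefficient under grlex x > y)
3*x^2*y^2 - y^4 - 2*x*y - 3*y^2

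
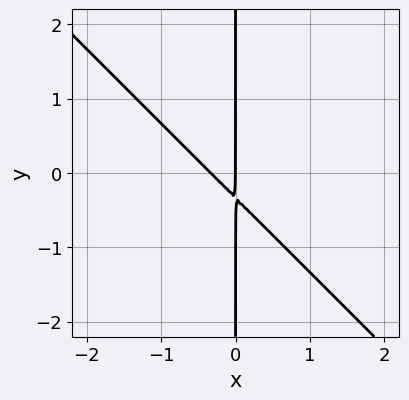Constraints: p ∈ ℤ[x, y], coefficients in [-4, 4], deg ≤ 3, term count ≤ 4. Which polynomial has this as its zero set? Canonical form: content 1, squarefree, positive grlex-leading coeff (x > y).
3*x^2 + 3*x*y + x

First, the degree is 2 — the shape is more complex than any degree-1 curve.
Next, from the axis intercepts and sections: every point of the y-axis in the box is on the curve; one x-axis crossing is at x = 0.
Finally, the integer polynomial consistent with all of this is the stated p.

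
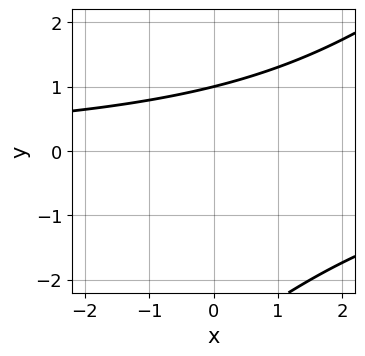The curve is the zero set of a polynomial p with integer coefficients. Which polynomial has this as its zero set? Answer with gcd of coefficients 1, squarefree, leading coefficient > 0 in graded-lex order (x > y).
First, the degree is 2 — no degree-1 curve has this shape.
Next, observable constraints: the curve avoids every integer x-axis point in the box; it crosses the y-axis at the gridline y = 1.
Finally, putting this together gives p.

x*y - y^2 - 2*y + 3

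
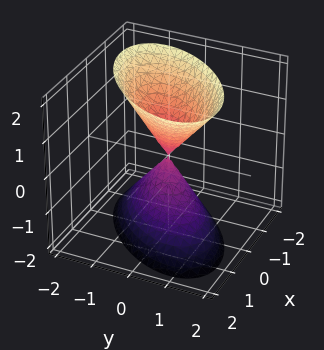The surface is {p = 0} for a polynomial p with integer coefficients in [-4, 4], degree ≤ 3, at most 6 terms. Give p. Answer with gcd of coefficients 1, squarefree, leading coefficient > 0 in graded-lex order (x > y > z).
2*x^2 - 2*x*y + 2*y^2 - z^2

(a) The picture has 2 separate pieces. Treating them together as one polynomial.
(b) Degree: the shape is more complex than any degree-1 surface, so deg p = 2.
(c) Observable constraints: it meets the y-axis at y = 0 (among the integer gridlines); one x-axis crossing is at x = 0.
(d) The integer polynomial consistent with all of this is the stated p.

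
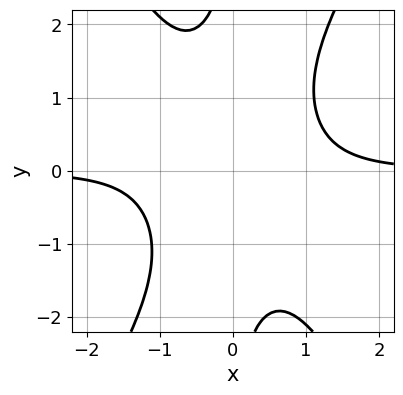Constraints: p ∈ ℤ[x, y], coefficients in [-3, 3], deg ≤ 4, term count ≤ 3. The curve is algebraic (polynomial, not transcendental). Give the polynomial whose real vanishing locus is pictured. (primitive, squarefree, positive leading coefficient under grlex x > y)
First, the degree is 4 — the shape is more complex than any degree-3 curve.
Then, from the axis intercepts and sections: it misses every integer gridline on the y-axis; the curve avoids every integer x-axis point in the box.
Finally, matching integer coefficients to the picture gives p.

3*x^3*y - x*y^3 - 3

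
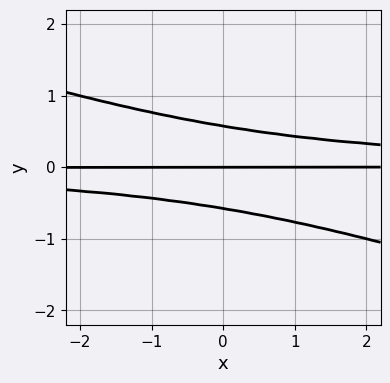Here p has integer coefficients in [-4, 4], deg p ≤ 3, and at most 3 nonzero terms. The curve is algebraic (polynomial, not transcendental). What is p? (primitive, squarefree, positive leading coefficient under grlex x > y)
First, the degree is 3 — no degree-2 curve has this shape.
Then, reading off the gridlines: every point of the x-axis in the box is on the curve; it meets the y-axis at y = 0 (among the integer gridlines).
Finally, the integer polynomial consistent with all of this is the stated p.

x*y^2 + 3*y^3 - y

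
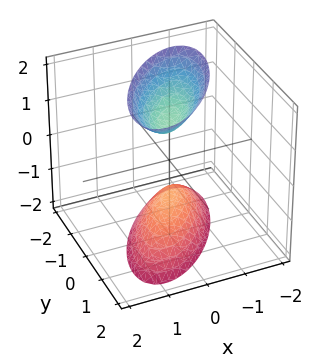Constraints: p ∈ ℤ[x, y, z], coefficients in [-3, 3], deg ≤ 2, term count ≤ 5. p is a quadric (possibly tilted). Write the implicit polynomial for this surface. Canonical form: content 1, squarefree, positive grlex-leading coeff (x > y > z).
3*x^2 - 3*x*y + 2*y^2 - z^2 + 1

First, the picture has 2 separate pieces.
Next, degree: a generic line meets the surface in up to 2 points, so deg p = 2.
Then, from the axis intercepts and sections: no y-intercept at any integer in the box; the z-axis gridline crossings are at z ∈ {-1, 1}; the surface avoids every integer x-axis point in the box.
Finally, putting this together gives p.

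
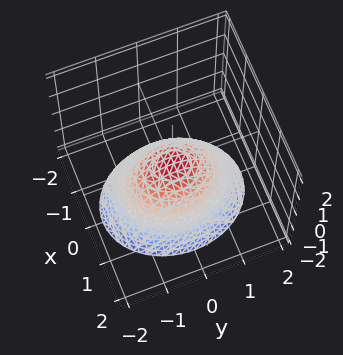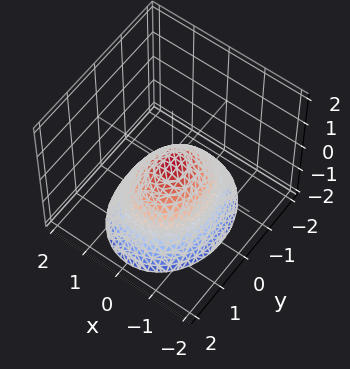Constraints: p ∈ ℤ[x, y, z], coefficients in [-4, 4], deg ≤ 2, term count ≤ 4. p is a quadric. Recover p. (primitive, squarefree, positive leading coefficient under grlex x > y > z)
(a) The degree is 2 — a paraboloid; a quadric.
(b) Symmetries: mirror symmetry x ↦ −x ⇒ only even powers of x; mirror symmetry y ↦ −y ⇒ only even powers of y.
(c) From the axis intercepts and sections: one x-axis crossing is at x = 0; one z-axis crossing is at z = 0; it crosses the y-axis at the gridline y = 0.
(d) Solving for integer coefficients yields p as stated.

3*x^2 + 2*y^2 + 3*z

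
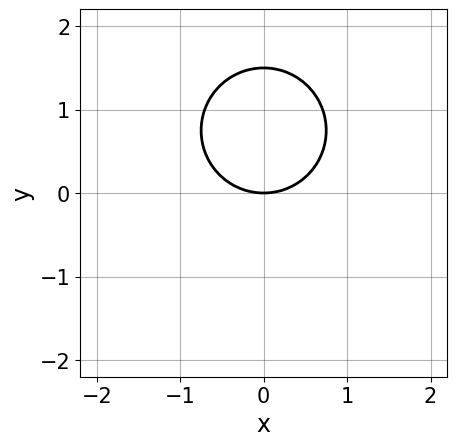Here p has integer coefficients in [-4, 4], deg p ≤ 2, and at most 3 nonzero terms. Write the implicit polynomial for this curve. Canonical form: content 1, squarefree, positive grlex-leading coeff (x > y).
1. The degree is 2 — no degree-1 curve has this shape.
2. Symmetries: it's symmetric under x → −x, forcing even powers of x.
3. Observable constraints: it crosses the y-axis at the gridline y = 0; it crosses the x-axis at the gridline x = 0.
4. Putting this together gives p.

2*x^2 + 2*y^2 - 3*y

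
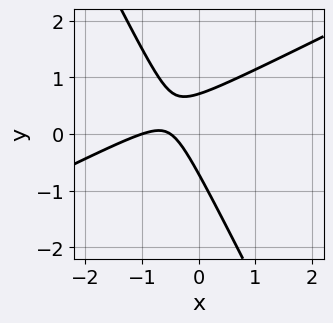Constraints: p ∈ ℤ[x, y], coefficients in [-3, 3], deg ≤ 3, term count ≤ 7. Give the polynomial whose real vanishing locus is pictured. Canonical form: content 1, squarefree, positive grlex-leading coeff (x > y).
2*x^2 - 3*x*y - 2*y^2 + 3*x + 1

Degree: the shape is more complex than any degree-1 curve, so deg p = 2.
From the visible intercepts: it crosses the x-axis at the gridline x = -1.
Together with the visible shape, these determine p as stated.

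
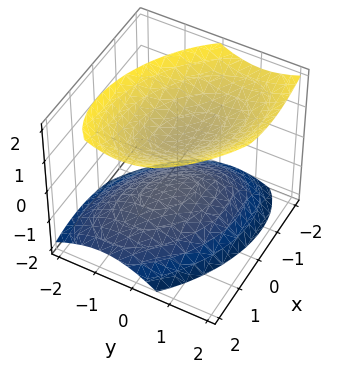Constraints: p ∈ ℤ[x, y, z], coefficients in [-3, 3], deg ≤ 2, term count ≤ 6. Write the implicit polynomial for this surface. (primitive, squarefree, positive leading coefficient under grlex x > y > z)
First, there are 2 components. Treating them together as one polynomial.
Then, deg p = 2. No degree-1 surface has this shape.
Next, from the visible intercepts: it misses every integer gridline on the y-axis; it misses every integer gridline on the x-axis.
Finally, the integer polynomial consistent with all of this is the stated p.

2*x^2 + 2*x*y + 3*y^2 - y*z - 3*z^2 + 2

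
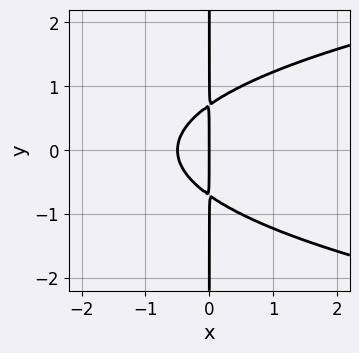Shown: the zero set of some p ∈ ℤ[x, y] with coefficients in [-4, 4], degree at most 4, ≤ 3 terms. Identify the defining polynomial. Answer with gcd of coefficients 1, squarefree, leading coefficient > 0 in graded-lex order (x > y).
Degree: a generic line meets the curve in up to 3 points, so deg p = 3.
Symmetries: it's symmetric under y → −y, forcing even powers of y.
Reading off the gridlines: every point of the y-axis in the box is on the curve; it crosses the x-axis at the gridline x = 0.
Putting this together gives p.

2*x*y^2 - 2*x^2 - x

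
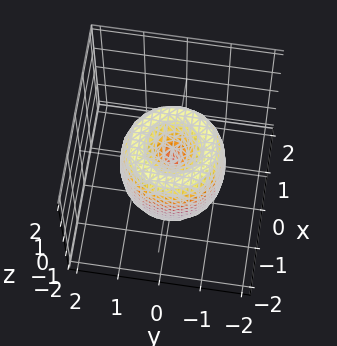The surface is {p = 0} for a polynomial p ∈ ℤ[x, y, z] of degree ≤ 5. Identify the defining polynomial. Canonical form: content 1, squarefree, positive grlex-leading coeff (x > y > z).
(a) The degree is 4 — the shape is more complex than any degree-3 surface.
(b) By symmetry, the surface is invariant under rotation about z: p = q(x² + y², z).
(c) From the axis intercepts and sections: it meets the y-axis at y = 0 (among the integer gridlines); it meets the x-axis at x = 0 (among the integer gridlines).
(d) Matching integer coefficients to the picture gives p.

2*x^4 + 4*x^2*y^2 + 2*y^4 - 3*x^2 - 3*y^2 + z^2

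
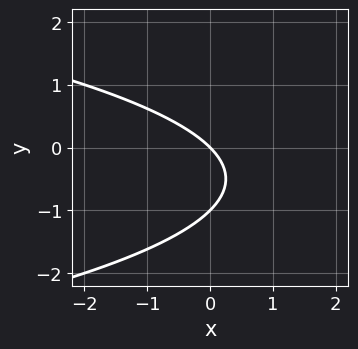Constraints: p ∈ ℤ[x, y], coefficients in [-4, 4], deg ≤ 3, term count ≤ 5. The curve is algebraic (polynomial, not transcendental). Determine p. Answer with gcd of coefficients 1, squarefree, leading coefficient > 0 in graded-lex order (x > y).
(a) The degree is 2 — a generic line meets the curve in up to 2 points.
(b) Observable constraints: one x-axis crossing is at x = 0; among the integer gridlines, it crosses the y-axis at y ∈ {-1, 0}.
(c) These observations pin down the coefficients.

y^2 + x + y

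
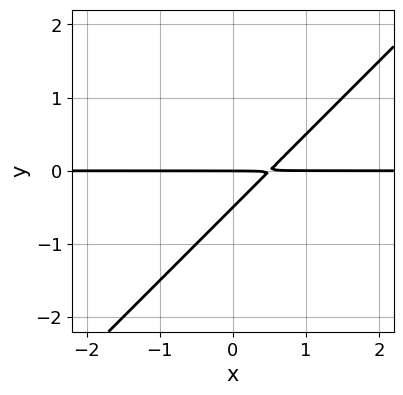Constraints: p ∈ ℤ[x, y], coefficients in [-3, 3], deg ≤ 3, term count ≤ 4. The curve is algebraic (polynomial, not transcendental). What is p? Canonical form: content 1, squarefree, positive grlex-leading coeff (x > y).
2*x*y - 2*y^2 - y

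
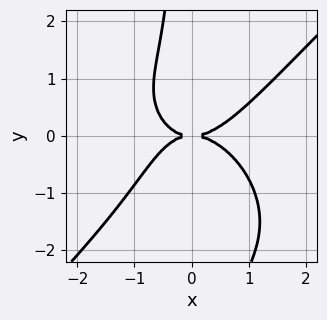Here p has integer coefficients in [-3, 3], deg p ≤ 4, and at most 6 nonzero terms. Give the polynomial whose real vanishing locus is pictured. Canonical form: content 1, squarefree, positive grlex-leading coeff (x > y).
The degree is 4 — a generic line meets the curve in up to 4 points.
Against the integer gridlines: it meets the y-axis at y = 0 (among the integer gridlines); one x-axis crossing is at x = 0.
These observations pin down the coefficients.

2*x^4 - 2*x*y^3 - 2*x*y^2 - 3*y^2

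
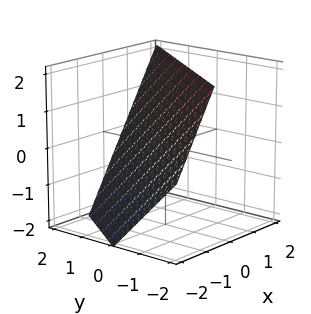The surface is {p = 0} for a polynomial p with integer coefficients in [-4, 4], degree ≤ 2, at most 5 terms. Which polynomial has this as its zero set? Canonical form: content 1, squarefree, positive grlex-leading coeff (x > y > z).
1. The degree is 1 — the surface is flat (a plane).
2. Reading off the gridlines: it crosses the y-axis at the gridline y = 1; it crosses the z-axis at the gridline z = 1.
3. Solving for integer coefficients yields p as stated.

3*x - 2*y - 2*z + 2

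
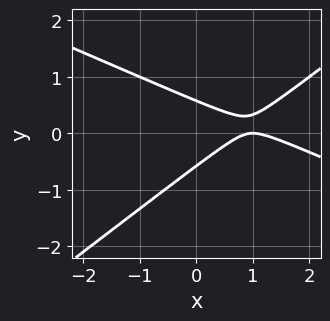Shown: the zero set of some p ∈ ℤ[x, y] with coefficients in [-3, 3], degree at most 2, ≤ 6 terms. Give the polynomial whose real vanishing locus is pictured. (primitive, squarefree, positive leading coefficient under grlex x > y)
1. Degree: the shape is more complex than any degree-1 curve, so deg p = 2.
2. From the visible intercepts: it crosses the x-axis at the gridline x = 1.
3. The integer polynomial consistent with all of this is the stated p.

x^2 + x*y - 3*y^2 - 2*x + 1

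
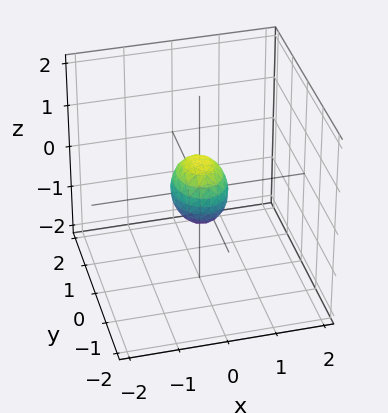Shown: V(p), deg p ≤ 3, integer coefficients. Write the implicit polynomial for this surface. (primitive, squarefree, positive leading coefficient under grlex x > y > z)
1. deg p = 2.
2. Symmetries: mirror symmetry x ↦ −x ⇒ only even powers of x; mirror symmetry z ↦ −z ⇒ only even powers of z; mirror symmetry y ↦ −y ⇒ only even powers of y.
3. Putting this together gives p.

3*x^2 + 2*y^2 + 2*z^2 - 1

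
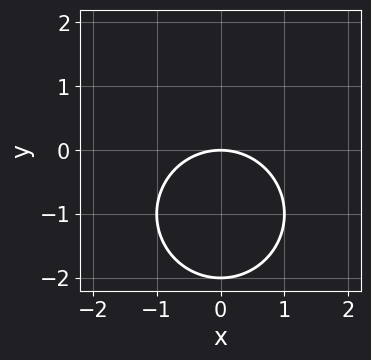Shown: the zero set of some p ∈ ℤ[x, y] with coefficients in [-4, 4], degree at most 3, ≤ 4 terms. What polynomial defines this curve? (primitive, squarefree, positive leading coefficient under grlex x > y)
x^2 + y^2 + 2*y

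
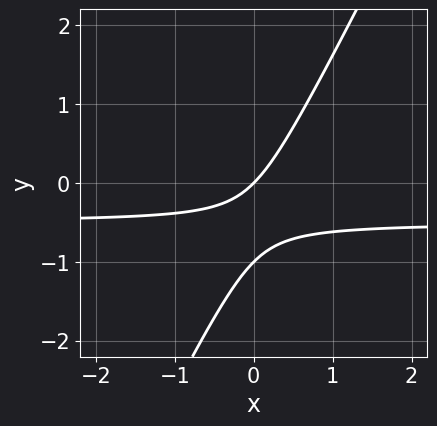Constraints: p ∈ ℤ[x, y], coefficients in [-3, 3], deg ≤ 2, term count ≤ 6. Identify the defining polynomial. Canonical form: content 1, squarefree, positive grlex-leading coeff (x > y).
First, degree: a generic line meets the curve in up to 2 points, so deg p = 2.
Next, from the axis intercepts and sections: it crosses the x-axis at the gridline x = 0; among the integer gridlines, it crosses the y-axis at y ∈ {-1, 0}.
Finally, solving for integer coefficients yields p as stated.

2*x*y - y^2 + x - y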